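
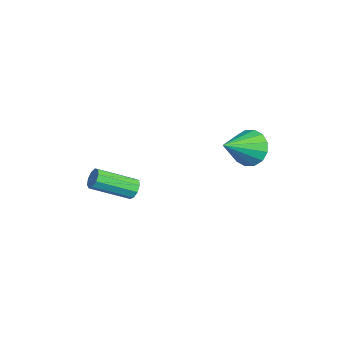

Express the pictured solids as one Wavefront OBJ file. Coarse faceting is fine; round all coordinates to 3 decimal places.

v 0.201 -1.851 -4.252
v 0.473 -1.692 -3.838
v 0.07 -3.349 -2.934
v -0.201 -3.509 -3.348
v 0.133 -1.592 -3.807
v -0.27 -3.249 -2.903
v -0.175 -1.614 -3.983
v -0.577 -3.271 -3.079
v -0.307 -1.747 -4.286
v -0.709 -3.404 -3.382
v -0.201 -1.929 -4.572
v -0.603 -3.586 -3.668
v 0.093 -2.075 -4.709
v -0.309 -3.732 -3.805
v 0.438 -2.116 -4.632
v 0.036 -3.773 -3.728
v 0.672 -2.034 -4.377
v 0.27 -3.691 -3.473
v 0.686 -1.866 -4.064
v 0.283 -3.523 -3.16
v 2.05 2.563 -1.425
v 2.822 3.021 -1.224
v 2.63 1.117 -0.355
v 2.512 3.148 -0.885
v 2.078 3.117 -0.691
v 1.637 2.938 -0.694
v 1.306 2.659 -0.892
v 1.175 2.353 -1.233
v 1.278 2.104 -1.626
v 1.588 1.978 -1.964
v 2.022 2.009 -2.159
v 2.463 2.188 -2.156
v 2.793 2.467 -1.958
v 2.925 2.772 -1.617
f 2 1 5
f 2 5 3
f 3 5 6
f 3 6 4
f 5 1 7
f 5 7 6
f 6 7 8
f 6 8 4
f 7 1 9
f 7 9 8
f 8 9 10
f 8 10 4
f 9 1 11
f 9 11 10
f 10 11 12
f 10 12 4
f 11 1 13
f 11 13 12
f 12 13 14
f 12 14 4
f 13 1 15
f 13 15 14
f 14 15 16
f 14 16 4
f 15 1 17
f 15 17 16
f 16 17 18
f 16 18 4
f 17 1 19
f 17 19 18
f 18 19 20
f 18 20 4
f 19 1 2
f 19 2 20
f 20 2 3
f 20 3 4
f 22 21 24
f 22 24 23
f 24 21 25
f 24 25 23
f 25 21 26
f 25 26 23
f 26 21 27
f 26 27 23
f 27 21 28
f 27 28 23
f 28 21 29
f 28 29 23
f 29 21 30
f 29 30 23
f 30 21 31
f 30 31 23
f 31 21 32
f 31 32 23
f 32 21 33
f 32 33 23
f 33 21 34
f 33 34 23
f 34 21 22
f 34 22 23



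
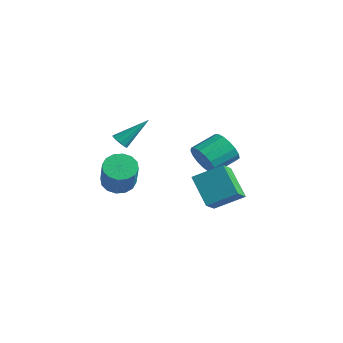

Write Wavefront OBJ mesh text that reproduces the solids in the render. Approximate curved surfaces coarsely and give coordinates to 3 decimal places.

v -0.92 -3.556 -0.716
v -0.189 -3.715 -1.234
v 0.831 -4.403 0.419
v 0.1 -4.244 0.936
v -0.136 -3.272 -1.082
v 0.883 -3.96 0.571
v -0.294 -2.906 -0.832
v 0.726 -3.593 0.821
v -0.62 -2.713 -0.551
v 0.4 -3.401 1.102
v -1.026 -2.747 -0.314
v -0.006 -3.434 1.338
v -1.403 -2.997 -0.185
v -0.383 -3.685 1.467
v -1.651 -3.397 -0.199
v -0.631 -4.085 1.454
v -1.703 -3.84 -0.351
v -0.684 -4.528 1.302
v -1.546 -4.207 -0.601
v -0.526 -4.894 1.052
v -1.22 -4.399 -0.882
v -0.2 -5.087 0.771
v -0.814 -4.366 -1.118
v 0.206 -5.053 0.534
v -0.437 -4.115 -1.247
v 0.583 -4.803 0.405
v 3.216 -1.349 -1.592
v 1.733 -1.003 -0.295
v 2.771 -0.406 -2.352
v 1.288 -0.06 -1.056
v 4.252 -0.16 -0.724
v 2.769 0.186 0.572
v 3.807 0.783 -1.485
v 2.324 1.129 -0.188
v -2.978 -1.771 0.655
v -2.453 -1.901 0.554
v -2.362 -0.329 2.005
v -2.545 -1.658 0.335
v -2.802 -1.457 0.239
v -3.126 -1.377 0.301
v -3.394 -1.447 0.498
v -3.503 -1.641 0.755
v -3.412 -1.885 0.974
v -3.155 -2.085 1.07
v -2.83 -2.166 1.008
v -2.562 -2.095 0.811
v -0.217 1.511 -0.771
v 0.322 1.773 -1.608
v 0.537 3.251 -1.007
v -0.003 2.989 -0.169
v -0.142 1.889 -1.726
v 0.073 3.367 -1.125
v -0.624 1.918 -1.625
v -0.409 3.396 -1.024
v -1.012 1.854 -1.329
v -0.798 3.332 -0.727
v -1.219 1.711 -0.904
v -1.004 3.189 -0.303
v -1.196 1.523 -0.449
v -0.981 3.001 0.152
v -0.949 1.332 -0.068
v -0.734 2.81 0.533
v -0.534 1.182 0.153
v -0.319 2.66 0.754
v -0.047 1.107 0.161
v 0.168 2.585 0.763
v 0.401 1.125 -0.043
v 0.616 2.603 0.558
v 0.708 1.232 -0.414
v 0.923 2.71 0.187
v 0.802 1.402 -0.867
v 1.017 2.88 -0.266
v 0.663 1.597 -1.298
v 0.878 3.075 -0.697
f 2 1 5
f 2 5 3
f 3 5 6
f 3 6 4
f 5 1 7
f 5 7 6
f 6 7 8
f 6 8 4
f 7 1 9
f 7 9 8
f 8 9 10
f 8 10 4
f 9 1 11
f 9 11 10
f 10 11 12
f 10 12 4
f 11 1 13
f 11 13 12
f 12 13 14
f 12 14 4
f 13 1 15
f 13 15 14
f 14 15 16
f 14 16 4
f 15 1 17
f 15 17 16
f 16 17 18
f 16 18 4
f 17 1 19
f 17 19 18
f 18 19 20
f 18 20 4
f 19 1 21
f 19 21 20
f 20 21 22
f 20 22 4
f 21 1 23
f 21 23 22
f 22 23 24
f 22 24 4
f 23 1 25
f 23 25 24
f 24 25 26
f 24 26 4
f 25 1 2
f 25 2 26
f 26 2 3
f 26 3 4
f 28 30 27
f 31 28 27
f 27 30 29
f 29 31 27
f 28 34 30
f 32 28 31
f 32 34 28
f 30 34 29
f 33 31 29
f 29 34 33
f 33 32 31
f 34 32 33
f 36 35 38
f 36 38 37
f 38 35 39
f 38 39 37
f 39 35 40
f 39 40 37
f 40 35 41
f 40 41 37
f 41 35 42
f 41 42 37
f 42 35 43
f 42 43 37
f 43 35 44
f 43 44 37
f 44 35 45
f 44 45 37
f 45 35 46
f 45 46 37
f 46 35 36
f 46 36 37
f 48 47 51
f 48 51 49
f 49 51 52
f 49 52 50
f 51 47 53
f 51 53 52
f 52 53 54
f 52 54 50
f 53 47 55
f 53 55 54
f 54 55 56
f 54 56 50
f 55 47 57
f 55 57 56
f 56 57 58
f 56 58 50
f 57 47 59
f 57 59 58
f 58 59 60
f 58 60 50
f 59 47 61
f 59 61 60
f 60 61 62
f 60 62 50
f 61 47 63
f 61 63 62
f 62 63 64
f 62 64 50
f 63 47 65
f 63 65 64
f 64 65 66
f 64 66 50
f 65 47 67
f 65 67 66
f 66 67 68
f 66 68 50
f 67 47 69
f 67 69 68
f 68 69 70
f 68 70 50
f 69 47 71
f 69 71 70
f 70 71 72
f 70 72 50
f 71 47 73
f 71 73 72
f 72 73 74
f 72 74 50
f 73 47 48
f 73 48 74
f 74 48 49
f 74 49 50



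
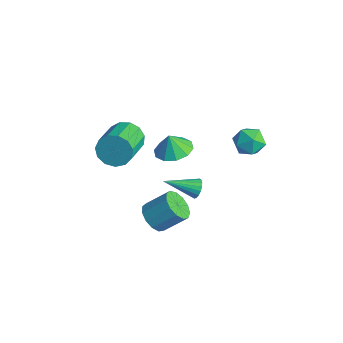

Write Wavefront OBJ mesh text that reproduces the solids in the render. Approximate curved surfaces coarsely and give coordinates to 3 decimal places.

v 0.3 1.305 -2.914
v 0.624 1.341 -2.497
v -0.44 -0.025 -2.226
v 0.441 1.475 -2.433
v 0.23 1.576 -2.465
v 0.033 1.623 -2.586
v -0.111 1.607 -2.772
v -0.174 1.531 -2.986
v -0.143 1.41 -3.186
v -0.024 1.268 -3.332
v 0.159 1.134 -3.396
v 0.369 1.033 -3.364
v 0.567 0.986 -3.243
v 0.711 1.002 -3.057
v 0.774 1.078 -2.843
v 0.743 1.199 -2.643
v -2.427 -0.696 -0.286
v -1.818 -0.497 -0.874
v -0.683 -1.805 -0.142
v -1.293 -2.004 0.446
v -1.735 -0.208 -0.486
v -0.601 -1.516 0.246
v -1.872 -0.074 -0.035
v -0.738 -1.383 0.697
v -2.186 -0.138 0.336
v -1.052 -1.446 1.069
v -2.576 -0.379 0.51
v -1.442 -1.687 1.243
v -2.919 -0.72 0.431
v -1.784 -2.029 1.164
v -3.105 -1.054 0.125
v -1.971 -2.362 0.857
v -3.077 -1.274 -0.313
v -1.943 -2.582 0.42
v -2.842 -1.31 -0.741
v -1.708 -2.619 -0.009
v -2.475 -1.152 -1.026
v -1.341 -2.46 -0.293
v -2.094 -0.848 -1.075
v -0.959 -2.157 -0.343
v 2.431 2.985 0.736
v 2.781 2.458 1.24
v 1.419 3.102 1.56
v 1.769 2.575 2.064
v 2.092 3.31 1.959
v 2.717 3.238 1.449
v 1.483 2.322 1.351
v 2.108 2.25 0.841
v 2.195 2.048 1.62
v 2.572 2.659 1.996
v 1.628 2.901 0.804
v 2.005 3.512 1.18
v -2.536 1.891 -2.776
v -1.925 2.572 -2.558
v -2.724 1.749 -1.804
v -2.449 2.815 -2.623
v -3.006 2.705 -2.747
v -3.383 2.285 -2.882
v -3.437 1.714 -2.976
v -3.147 1.211 -2.994
v -2.624 0.968 -2.929
v -2.067 1.078 -2.805
v -1.689 1.498 -2.67
v -1.635 2.069 -2.576
v 2.686 -2.485 -0.523
v 2.979 -2.072 -1.103
v 3.506 -1.201 -0.217
v 3.214 -1.615 0.363
v 2.583 -1.911 -1.026
v 3.111 -1.04 -0.139
v 2.221 -1.933 -0.789
v 2.748 -1.062 0.098
v 2.006 -2.13 -0.468
v 2.533 -1.259 0.419
v 2.007 -2.44 -0.164
v 2.534 -1.569 0.722
v 2.224 -2.764 0.025
v 2.751 -1.893 0.912
v 2.588 -3 0.041
v 3.115 -2.129 0.928
v 2.983 -3.073 -0.123
v 3.51 -2.202 0.764
v 3.284 -2.959 -0.414
v 3.811 -2.088 0.473
v 3.395 -2.694 -0.739
v 3.922 -1.823 0.147
v 3.282 -2.364 -0.996
v 3.809 -1.493 -0.11
f 2 1 4
f 2 4 3
f 4 1 5
f 4 5 3
f 5 1 6
f 5 6 3
f 6 1 7
f 6 7 3
f 7 1 8
f 7 8 3
f 8 1 9
f 8 9 3
f 9 1 10
f 9 10 3
f 10 1 11
f 10 11 3
f 11 1 12
f 11 12 3
f 12 1 13
f 12 13 3
f 13 1 14
f 13 14 3
f 14 1 15
f 14 15 3
f 15 1 16
f 15 16 3
f 16 1 2
f 16 2 3
f 18 17 21
f 18 21 19
f 19 21 22
f 19 22 20
f 21 17 23
f 21 23 22
f 22 23 24
f 22 24 20
f 23 17 25
f 23 25 24
f 24 25 26
f 24 26 20
f 25 17 27
f 25 27 26
f 26 27 28
f 26 28 20
f 27 17 29
f 27 29 28
f 28 29 30
f 28 30 20
f 29 17 31
f 29 31 30
f 30 31 32
f 30 32 20
f 31 17 33
f 31 33 32
f 32 33 34
f 32 34 20
f 33 17 35
f 33 35 34
f 34 35 36
f 34 36 20
f 35 17 37
f 35 37 36
f 36 37 38
f 36 38 20
f 37 17 39
f 37 39 38
f 38 39 40
f 38 40 20
f 39 17 18
f 39 18 40
f 40 18 19
f 40 19 20
f 41 52 46
f 41 46 42
f 41 42 48
f 41 48 51
f 41 51 52
f 42 46 50
f 46 52 45
f 52 51 43
f 51 48 47
f 48 42 49
f 44 50 45
f 44 45 43
f 44 43 47
f 44 47 49
f 44 49 50
f 45 50 46
f 43 45 52
f 47 43 51
f 49 47 48
f 50 49 42
f 54 53 56
f 54 56 55
f 56 53 57
f 56 57 55
f 57 53 58
f 57 58 55
f 58 53 59
f 58 59 55
f 59 53 60
f 59 60 55
f 60 53 61
f 60 61 55
f 61 53 62
f 61 62 55
f 62 53 63
f 62 63 55
f 63 53 64
f 63 64 55
f 64 53 54
f 64 54 55
f 66 65 69
f 66 69 67
f 67 69 70
f 67 70 68
f 69 65 71
f 69 71 70
f 70 71 72
f 70 72 68
f 71 65 73
f 71 73 72
f 72 73 74
f 72 74 68
f 73 65 75
f 73 75 74
f 74 75 76
f 74 76 68
f 75 65 77
f 75 77 76
f 76 77 78
f 76 78 68
f 77 65 79
f 77 79 78
f 78 79 80
f 78 80 68
f 79 65 81
f 79 81 80
f 80 81 82
f 80 82 68
f 81 65 83
f 81 83 82
f 82 83 84
f 82 84 68
f 83 65 85
f 83 85 84
f 84 85 86
f 84 86 68
f 85 65 87
f 85 87 86
f 86 87 88
f 86 88 68
f 87 65 66
f 87 66 88
f 88 66 67
f 88 67 68



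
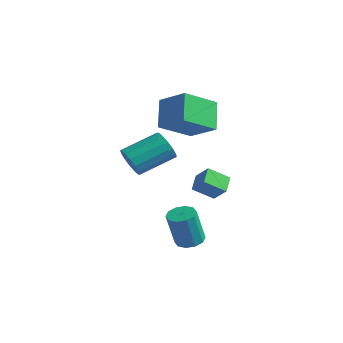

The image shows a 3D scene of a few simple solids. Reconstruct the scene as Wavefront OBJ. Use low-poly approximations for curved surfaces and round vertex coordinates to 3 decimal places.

v 0.213 -1.805 0.514
v 0.697 -2.261 1.06
v 1.432 -0.53 1.851
v 0.947 -0.075 1.306
v 0.952 -2.204 0.699
v 1.687 -0.473 1.491
v 1.009 -2.04 0.289
v 1.743 -0.309 1.08
v 0.852 -1.814 -0.061
v 1.587 -0.083 0.731
v 0.524 -1.585 -0.257
v 1.259 0.146 0.535
v 0.113 -1.415 -0.246
v 0.847 0.315 0.546
v -0.272 -1.35 -0.031
v 0.463 0.381 0.76
v -0.527 -1.407 0.329
v 0.208 0.324 1.121
v -0.583 -1.571 0.74
v 0.151 0.16 1.531
v -0.427 -1.797 1.089
v 0.308 -0.066 1.881
v -0.099 -2.026 1.285
v 0.636 -0.295 2.077
v 0.313 -2.195 1.274
v 1.047 -0.465 2.066
v -1.111 3.834 -0.288
v -1.613 2.019 0.83
v -1.958 4.83 0.949
v -2.46 3.015 2.067
v 0.44 3.985 0.653
v -0.062 2.17 1.771
v -0.407 4.981 1.89
v -0.909 3.166 3.008
v 2.122 0.275 -4.891
v 2.862 0.369 -4.805
v 2.697 -0.082 -2.884
v 1.958 -0.175 -2.969
v 2.656 0.777 -4.727
v 2.491 0.326 -2.806
v 2.246 0.993 -4.712
v 2.081 0.543 -2.791
v 1.789 0.935 -4.764
v 1.624 0.485 -2.843
v 1.459 0.625 -4.865
v 1.295 0.175 -2.944
v 1.383 0.182 -4.976
v 1.218 -0.269 -3.055
v 1.589 -0.226 -5.054
v 1.424 -0.677 -3.133
v 1.999 -0.443 -5.069
v 1.834 -0.893 -3.148
v 2.456 -0.385 -5.017
v 2.291 -0.835 -3.096
v 2.785 -0.075 -4.916
v 2.621 -0.525 -2.995
v -0.805 3.89 -3.034
v -0.004 3.9 -2.21
v -0.073 4.718 -3.756
v 0.729 4.728 -2.932
v -0.329 3.072 -3.488
v 0.473 3.082 -2.664
v 0.404 3.9 -4.21
v 1.205 3.91 -3.386
f 2 1 5
f 2 5 3
f 3 5 6
f 3 6 4
f 5 1 7
f 5 7 6
f 6 7 8
f 6 8 4
f 7 1 9
f 7 9 8
f 8 9 10
f 8 10 4
f 9 1 11
f 9 11 10
f 10 11 12
f 10 12 4
f 11 1 13
f 11 13 12
f 12 13 14
f 12 14 4
f 13 1 15
f 13 15 14
f 14 15 16
f 14 16 4
f 15 1 17
f 15 17 16
f 16 17 18
f 16 18 4
f 17 1 19
f 17 19 18
f 18 19 20
f 18 20 4
f 19 1 21
f 19 21 20
f 20 21 22
f 20 22 4
f 21 1 23
f 21 23 22
f 22 23 24
f 22 24 4
f 23 1 25
f 23 25 24
f 24 25 26
f 24 26 4
f 25 1 2
f 25 2 26
f 26 2 3
f 26 3 4
f 28 30 27
f 31 28 27
f 27 30 29
f 29 31 27
f 28 34 30
f 32 28 31
f 32 34 28
f 30 34 29
f 33 31 29
f 29 34 33
f 33 32 31
f 34 32 33
f 36 35 39
f 36 39 37
f 37 39 40
f 37 40 38
f 39 35 41
f 39 41 40
f 40 41 42
f 40 42 38
f 41 35 43
f 41 43 42
f 42 43 44
f 42 44 38
f 43 35 45
f 43 45 44
f 44 45 46
f 44 46 38
f 45 35 47
f 45 47 46
f 46 47 48
f 46 48 38
f 47 35 49
f 47 49 48
f 48 49 50
f 48 50 38
f 49 35 51
f 49 51 50
f 50 51 52
f 50 52 38
f 51 35 53
f 51 53 52
f 52 53 54
f 52 54 38
f 53 35 55
f 53 55 54
f 54 55 56
f 54 56 38
f 55 35 36
f 55 36 56
f 56 36 37
f 56 37 38
f 58 60 57
f 61 58 57
f 57 60 59
f 59 61 57
f 58 64 60
f 62 58 61
f 62 64 58
f 60 64 59
f 63 61 59
f 59 64 63
f 63 62 61
f 64 62 63



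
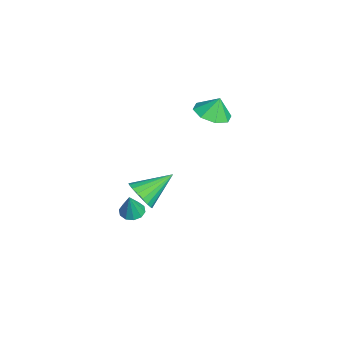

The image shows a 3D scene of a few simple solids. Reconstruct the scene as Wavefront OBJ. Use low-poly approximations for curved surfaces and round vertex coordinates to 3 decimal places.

v 3.513 -2.082 -1.037
v 3.809 -2.51 -0.183
v 2.847 -0.318 0.077
v 4.173 -2.289 -0.314
v 4.406 -2.028 -0.589
v 4.462 -1.777 -0.952
v 4.33 -1.587 -1.332
v 4.037 -1.494 -1.654
v 3.64 -1.518 -1.853
v 3.218 -1.654 -1.891
v 2.854 -1.875 -1.76
v 2.621 -2.136 -1.485
v 2.565 -2.387 -1.122
v 2.696 -2.577 -0.742
v 2.99 -2.669 -0.42
v 3.387 -2.645 -0.221
v 1.235 -2.428 -4.186
v 1.933 -2.371 -4.391
v 1.705 -2.592 -2.634
v 1.78 -1.956 -4.301
v 1.419 -1.722 -4.167
v 0.987 -1.757 -4.04
v 0.65 -2.049 -3.969
v 0.537 -2.486 -3.981
v 0.69 -2.9 -4.071
v 1.052 -3.134 -4.205
v 1.483 -3.099 -4.332
v 1.82 -2.807 -4.403
v 0.755 1.904 3.356
v 1.853 1.971 3.342
v 0.745 2.316 4.484
v 1.484 2.681 3.08
v 0.687 2.935 2.979
v -0.069 2.586 3.1
v -0.343 1.837 3.371
v 0.027 1.128 3.633
v 0.823 0.873 3.734
v 1.58 1.223 3.613
f 2 1 4
f 2 4 3
f 4 1 5
f 4 5 3
f 5 1 6
f 5 6 3
f 6 1 7
f 6 7 3
f 7 1 8
f 7 8 3
f 8 1 9
f 8 9 3
f 9 1 10
f 9 10 3
f 10 1 11
f 10 11 3
f 11 1 12
f 11 12 3
f 12 1 13
f 12 13 3
f 13 1 14
f 13 14 3
f 14 1 15
f 14 15 3
f 15 1 16
f 15 16 3
f 16 1 2
f 16 2 3
f 18 17 20
f 18 20 19
f 20 17 21
f 20 21 19
f 21 17 22
f 21 22 19
f 22 17 23
f 22 23 19
f 23 17 24
f 23 24 19
f 24 17 25
f 24 25 19
f 25 17 26
f 25 26 19
f 26 17 27
f 26 27 19
f 27 17 28
f 27 28 19
f 28 17 18
f 28 18 19
f 30 29 32
f 30 32 31
f 32 29 33
f 32 33 31
f 33 29 34
f 33 34 31
f 34 29 35
f 34 35 31
f 35 29 36
f 35 36 31
f 36 29 37
f 36 37 31
f 37 29 38
f 37 38 31
f 38 29 30
f 38 30 31



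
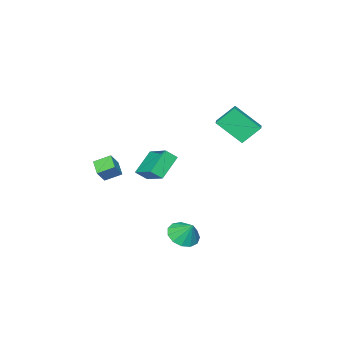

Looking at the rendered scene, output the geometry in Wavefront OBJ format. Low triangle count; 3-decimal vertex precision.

v 1.434 2.881 -4.061
v 2.207 3.402 -4.521
v 1.526 3.699 -2.979
v 1.711 3.669 -4.681
v 1.126 3.686 -4.643
v 0.639 3.447 -4.421
v 0.405 3.029 -4.085
v 0.497 2.563 -3.741
v 0.886 2.199 -3.499
v 1.45 2.051 -3.435
v 2.008 2.166 -3.57
v 2.384 2.509 -3.861
v 2.459 2.97 -4.216
v 1.242 -2.504 0.063
v 1.928 -2.441 0.92
v 1.798 -1.648 -0.445
v 2.484 -1.586 0.413
v 1.956 -3.274 -0.453
v 2.642 -3.212 0.405
v 2.512 -2.419 -0.96
v 3.198 -2.356 -0.103
v -3.761 4.343 3.522
v -3.069 2.896 4.954
v -2.999 4.944 3.761
v -2.307 3.498 5.194
v -2.873 3.662 2.406
v -2.181 2.216 3.839
v -2.111 4.264 2.646
v -1.419 2.817 4.078
v 1.429 0.253 1.913
v 1.985 1.986 2.741
v 0.901 0.704 1.324
v 1.457 2.437 2.153
v 2.823 0.363 0.747
v 3.379 2.096 1.576
v 2.295 0.814 0.159
v 2.851 2.547 0.987
f 2 1 4
f 2 4 3
f 4 1 5
f 4 5 3
f 5 1 6
f 5 6 3
f 6 1 7
f 6 7 3
f 7 1 8
f 7 8 3
f 8 1 9
f 8 9 3
f 9 1 10
f 9 10 3
f 10 1 11
f 10 11 3
f 11 1 12
f 11 12 3
f 12 1 13
f 12 13 3
f 13 1 2
f 13 2 3
f 15 17 14
f 18 15 14
f 14 17 16
f 16 18 14
f 15 21 17
f 19 15 18
f 19 21 15
f 17 21 16
f 20 18 16
f 16 21 20
f 20 19 18
f 21 19 20
f 23 25 22
f 26 23 22
f 22 25 24
f 24 26 22
f 23 29 25
f 27 23 26
f 27 29 23
f 25 29 24
f 28 26 24
f 24 29 28
f 28 27 26
f 29 27 28
f 31 33 30
f 34 31 30
f 30 33 32
f 32 34 30
f 31 37 33
f 35 31 34
f 35 37 31
f 33 37 32
f 36 34 32
f 32 37 36
f 36 35 34
f 37 35 36



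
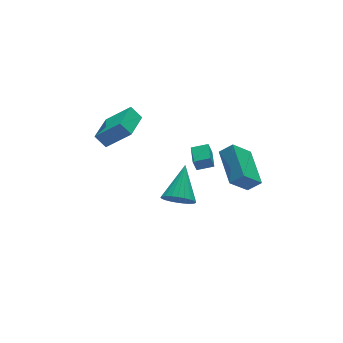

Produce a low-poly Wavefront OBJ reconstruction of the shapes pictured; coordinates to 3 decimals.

v 0.226 -4.242 -0.52
v 0.843 -4.556 0.07
v 0.757 -2.196 0.012
v 1.374 -2.51 0.603
v 1.286 -4.23 -1.623
v 1.903 -4.544 -1.032
v 1.817 -2.184 -1.09
v 2.434 -2.498 -0.5
v -3.406 2.216 -1.499
v -3.791 2.715 -0.857
v -2.127 3.529 -1.753
v -2.512 4.028 -1.111
v -2.328 1.412 -0.229
v -2.713 1.911 0.413
v -1.049 2.725 -0.483
v -1.434 3.224 0.159
v 1.194 0.887 -4.46
v 0.974 0.922 -3.681
v 1.666 1.966 -4.374
v 1.445 2 -3.596
v 2.035 0.5 -4.204
v 1.814 0.534 -3.426
v 2.506 1.578 -4.119
v 2.286 1.613 -3.34
v -0.875 -0.94 -4.433
v -0.164 -1.031 -5.026
v 0.295 0.48 -3.247
v -0.347 -0.755 -5.176
v -0.61 -0.508 -5.213
v -0.913 -0.326 -5.131
v -1.211 -0.238 -4.943
v -1.457 -0.257 -4.677
v -1.615 -0.38 -4.375
v -1.66 -0.588 -4.081
v -1.586 -0.849 -3.841
v -1.404 -1.125 -3.691
v -1.141 -1.372 -3.654
v -0.838 -1.554 -3.736
v -0.54 -1.642 -3.924
v -0.294 -1.624 -4.189
v -0.136 -1.501 -4.492
v -0.09 -1.293 -4.786
f 2 4 1
f 5 2 1
f 1 4 3
f 3 5 1
f 2 8 4
f 6 2 5
f 6 8 2
f 4 8 3
f 7 5 3
f 3 8 7
f 7 6 5
f 8 6 7
f 10 12 9
f 13 10 9
f 9 12 11
f 11 13 9
f 10 16 12
f 14 10 13
f 14 16 10
f 12 16 11
f 15 13 11
f 11 16 15
f 15 14 13
f 16 14 15
f 18 20 17
f 21 18 17
f 17 20 19
f 19 21 17
f 18 24 20
f 22 18 21
f 22 24 18
f 20 24 19
f 23 21 19
f 19 24 23
f 23 22 21
f 24 22 23
f 26 25 28
f 26 28 27
f 28 25 29
f 28 29 27
f 29 25 30
f 29 30 27
f 30 25 31
f 30 31 27
f 31 25 32
f 31 32 27
f 32 25 33
f 32 33 27
f 33 25 34
f 33 34 27
f 34 25 35
f 34 35 27
f 35 25 36
f 35 36 27
f 36 25 37
f 36 37 27
f 37 25 38
f 37 38 27
f 38 25 39
f 38 39 27
f 39 25 40
f 39 40 27
f 40 25 41
f 40 41 27
f 41 25 42
f 41 42 27
f 42 25 26
f 42 26 27



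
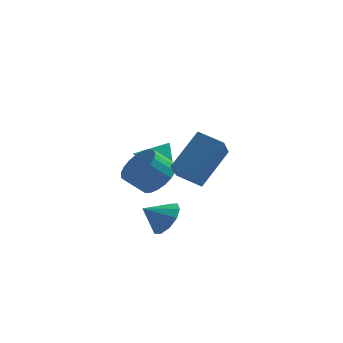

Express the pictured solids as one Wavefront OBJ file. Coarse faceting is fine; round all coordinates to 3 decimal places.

v -0.346 2.74 0.454
v 0.317 3.282 -0.136
v 0.266 3.2 1.566
v -0.03 3.581 -0.069
v -0.439 3.714 0.102
v -0.83 3.653 0.342
v -1.125 3.412 0.605
v -1.266 3.037 0.837
v -1.224 2.604 0.994
v -1.009 2.197 1.044
v -0.662 1.898 0.977
v -0.253 1.766 0.807
v 0.138 1.826 0.566
v 0.433 2.068 0.304
v 0.574 2.442 0.071
v 0.532 2.876 -0.086
v 2.727 -1.55 0.988
v 2.883 -3.284 2.126
v 1.614 -1.35 1.444
v 1.769 -3.084 2.583
v 3.591 -0.416 2.597
v 3.746 -2.15 3.736
v 2.477 -0.216 3.054
v 2.633 -1.95 4.192
v 1.304 -1.887 -0.832
v 1.898 -2.506 -0.499
v 0.436 -2.353 -0.148
v 1.916 -2.047 -0.164
v 1.701 -1.527 -0.084
v 1.334 -1.145 -0.289
v 0.955 -1.046 -0.702
v 0.711 -1.268 -1.165
v 0.693 -1.727 -1.5
v 0.908 -2.247 -1.58
v 1.275 -2.629 -1.375
v 1.653 -2.728 -0.962
v 0.545 0.047 0.695
v 1.116 0.456 1.434
v 0.326 0.022 2.285
v -0.245 -0.387 1.545
v 0.847 0.772 1.345
v 0.057 0.338 2.196
v 0.526 0.963 1.144
v -0.264 0.528 1.995
v 0.208 0.995 0.865
v -0.582 0.56 1.716
v -0.051 0.863 0.557
v -0.842 0.429 1.407
v -0.208 0.59 0.272
v -0.998 0.156 1.123
v -0.234 0.223 0.06
v -1.025 -0.211 0.911
v -0.125 -0.174 -0.041
v -0.916 -0.608 0.809
v 0.099 -0.533 -0.016
v -0.692 -0.967 0.835
v 0.401 -0.791 0.132
v -0.39 -1.226 0.983
v 0.727 -0.905 0.378
v -0.063 -1.339 1.229
v 1.023 -0.854 0.678
v 0.232 -1.288 1.529
v 1.235 -0.647 0.981
v 0.445 -1.082 1.832
v 1.329 -0.321 1.235
v 0.538 -0.755 2.086
v 1.286 0.07 1.395
v 0.496 -0.364 2.246
f 2 1 4
f 2 4 3
f 4 1 5
f 4 5 3
f 5 1 6
f 5 6 3
f 6 1 7
f 6 7 3
f 7 1 8
f 7 8 3
f 8 1 9
f 8 9 3
f 9 1 10
f 9 10 3
f 10 1 11
f 10 11 3
f 11 1 12
f 11 12 3
f 12 1 13
f 12 13 3
f 13 1 14
f 13 14 3
f 14 1 15
f 14 15 3
f 15 1 16
f 15 16 3
f 16 1 2
f 16 2 3
f 18 20 17
f 21 18 17
f 17 20 19
f 19 21 17
f 18 24 20
f 22 18 21
f 22 24 18
f 20 24 19
f 23 21 19
f 19 24 23
f 23 22 21
f 24 22 23
f 26 25 28
f 26 28 27
f 28 25 29
f 28 29 27
f 29 25 30
f 29 30 27
f 30 25 31
f 30 31 27
f 31 25 32
f 31 32 27
f 32 25 33
f 32 33 27
f 33 25 34
f 33 34 27
f 34 25 35
f 34 35 27
f 35 25 36
f 35 36 27
f 36 25 26
f 36 26 27
f 38 37 41
f 38 41 39
f 39 41 42
f 39 42 40
f 41 37 43
f 41 43 42
f 42 43 44
f 42 44 40
f 43 37 45
f 43 45 44
f 44 45 46
f 44 46 40
f 45 37 47
f 45 47 46
f 46 47 48
f 46 48 40
f 47 37 49
f 47 49 48
f 48 49 50
f 48 50 40
f 49 37 51
f 49 51 50
f 50 51 52
f 50 52 40
f 51 37 53
f 51 53 52
f 52 53 54
f 52 54 40
f 53 37 55
f 53 55 54
f 54 55 56
f 54 56 40
f 55 37 57
f 55 57 56
f 56 57 58
f 56 58 40
f 57 37 59
f 57 59 58
f 58 59 60
f 58 60 40
f 59 37 61
f 59 61 60
f 60 61 62
f 60 62 40
f 61 37 63
f 61 63 62
f 62 63 64
f 62 64 40
f 63 37 65
f 63 65 64
f 64 65 66
f 64 66 40
f 65 37 67
f 65 67 66
f 66 67 68
f 66 68 40
f 67 37 38
f 67 38 68
f 68 38 39
f 68 39 40



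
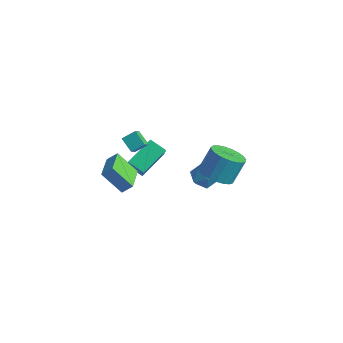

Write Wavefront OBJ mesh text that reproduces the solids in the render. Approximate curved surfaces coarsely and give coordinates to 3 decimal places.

v -4.158 0.668 -1.599
v -3.745 1.118 -1.067
v -3.105 1.222 -2.882
v -2.693 1.672 -2.35
v -2.987 -0.792 -1.27
v -2.575 -0.342 -0.738
v -1.935 -0.238 -2.553
v -1.522 0.212 -2.021
v -2.484 0.323 1.527
v -2.108 0.981 1.993
v -2.836 0.958 0.914
v -2.46 1.616 1.381
v -1.64 0.244 0.959
v -1.264 0.902 1.426
v -1.992 0.879 0.347
v -1.616 1.537 0.813
v -3.281 1.495 -1.769
v -3.284 3.224 -0.826
v -4.255 2.274 -3.202
v -4.258 4.004 -2.259
v -2.302 1.776 -2.281
v -2.305 3.506 -1.338
v -3.276 2.556 -3.714
v -3.279 4.285 -2.771
v 3.78 1.355 1.717
v 4.717 0.956 1.869
v 4.837 1.765 3.255
v 3.9 2.165 3.103
v 4.807 1.314 1.652
v 4.927 2.123 3.038
v 4.719 1.679 1.446
v 4.84 2.489 2.833
v 4.469 1.989 1.287
v 4.59 2.798 2.674
v 4.1 2.189 1.203
v 4.22 2.998 2.589
v 3.675 2.244 1.207
v 3.796 3.054 2.594
v 3.269 2.146 1.299
v 3.389 2.956 2.686
v 2.951 1.912 1.464
v 3.071 2.721 2.851
v 2.776 1.581 1.672
v 2.896 2.39 3.059
v 2.775 1.211 1.888
v 2.895 2.02 3.275
v 2.947 0.866 2.075
v 3.067 1.675 3.461
v 3.264 0.606 2.199
v 3.384 1.415 3.586
v 3.67 0.475 2.24
v 3.79 1.284 3.627
v 4.094 0.497 2.191
v 4.215 1.306 3.577
v 4.465 0.667 2.059
v 4.585 1.476 3.446
v 1.626 2.497 0.665
v 2.495 2.491 0.825
v 1.845 1.769 -0.545
v 2.714 1.763 -0.385
v 2.167 1.29 0.124
v 2.032 1.741 0.871
v 2.308 2.519 -0.591
v 2.173 2.97 0.156
v 2.916 2.505 0.049
v 2.829 1.745 0.491
v 1.511 2.515 -0.211
v 1.424 1.755 0.231
f 2 4 1
f 5 2 1
f 1 4 3
f 3 5 1
f 2 8 4
f 6 2 5
f 6 8 2
f 4 8 3
f 7 5 3
f 3 8 7
f 7 6 5
f 8 6 7
f 10 12 9
f 13 10 9
f 9 12 11
f 11 13 9
f 10 16 12
f 14 10 13
f 14 16 10
f 12 16 11
f 15 13 11
f 11 16 15
f 15 14 13
f 16 14 15
f 18 20 17
f 21 18 17
f 17 20 19
f 19 21 17
f 18 24 20
f 22 18 21
f 22 24 18
f 20 24 19
f 23 21 19
f 19 24 23
f 23 22 21
f 24 22 23
f 26 25 29
f 26 29 27
f 27 29 30
f 27 30 28
f 29 25 31
f 29 31 30
f 30 31 32
f 30 32 28
f 31 25 33
f 31 33 32
f 32 33 34
f 32 34 28
f 33 25 35
f 33 35 34
f 34 35 36
f 34 36 28
f 35 25 37
f 35 37 36
f 36 37 38
f 36 38 28
f 37 25 39
f 37 39 38
f 38 39 40
f 38 40 28
f 39 25 41
f 39 41 40
f 40 41 42
f 40 42 28
f 41 25 43
f 41 43 42
f 42 43 44
f 42 44 28
f 43 25 45
f 43 45 44
f 44 45 46
f 44 46 28
f 45 25 47
f 45 47 46
f 46 47 48
f 46 48 28
f 47 25 49
f 47 49 48
f 48 49 50
f 48 50 28
f 49 25 51
f 49 51 50
f 50 51 52
f 50 52 28
f 51 25 53
f 51 53 52
f 52 53 54
f 52 54 28
f 53 25 55
f 53 55 54
f 54 55 56
f 54 56 28
f 55 25 26
f 55 26 56
f 56 26 27
f 56 27 28
f 57 68 62
f 57 62 58
f 57 58 64
f 57 64 67
f 57 67 68
f 58 62 66
f 62 68 61
f 68 67 59
f 67 64 63
f 64 58 65
f 60 66 61
f 60 61 59
f 60 59 63
f 60 63 65
f 60 65 66
f 61 66 62
f 59 61 68
f 63 59 67
f 65 63 64
f 66 65 58



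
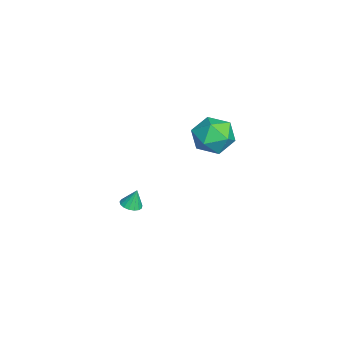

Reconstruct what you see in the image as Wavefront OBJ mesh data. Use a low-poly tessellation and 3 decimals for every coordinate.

v 0.15 1.501 3.181
v 1.172 2.079 2.892
v 1.188 -0.079 3.688
v 2.21 0.499 3.399
v 1.568 0.85 4.362
v 0.927 1.826 4.049
v 1.433 0.174 2.531
v 0.792 1.15 2.218
v 1.965 1.259 2.491
v 2.048 1.677 3.622
v 0.312 0.323 2.958
v 0.395 0.741 4.089
v -1.385 -3.07 -3.806
v -0.943 -2.664 -3.916
v -1.415 -2.75 -2.734
v -1.189 -2.516 -3.967
v -1.48 -2.494 -3.981
v -1.749 -2.604 -3.956
v -1.935 -2.821 -3.896
v -1.995 -3.096 -3.816
v -1.915 -3.364 -3.733
v -1.714 -3.565 -3.667
v -1.437 -3.653 -3.633
v -1.149 -3.607 -3.639
v -0.915 -3.439 -3.683
v -0.788 -3.186 -3.755
v -0.799 -2.906 -3.839
f 1 12 6
f 1 6 2
f 1 2 8
f 1 8 11
f 1 11 12
f 2 6 10
f 6 12 5
f 12 11 3
f 11 8 7
f 8 2 9
f 4 10 5
f 4 5 3
f 4 3 7
f 4 7 9
f 4 9 10
f 5 10 6
f 3 5 12
f 7 3 11
f 9 7 8
f 10 9 2
f 14 13 16
f 14 16 15
f 16 13 17
f 16 17 15
f 17 13 18
f 17 18 15
f 18 13 19
f 18 19 15
f 19 13 20
f 19 20 15
f 20 13 21
f 20 21 15
f 21 13 22
f 21 22 15
f 22 13 23
f 22 23 15
f 23 13 24
f 23 24 15
f 24 13 25
f 24 25 15
f 25 13 26
f 25 26 15
f 26 13 27
f 26 27 15
f 27 13 14
f 27 14 15



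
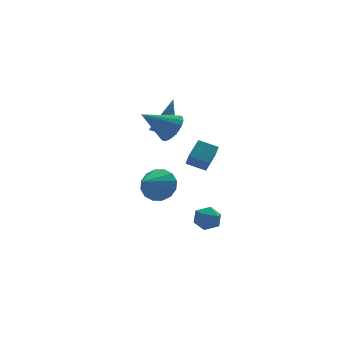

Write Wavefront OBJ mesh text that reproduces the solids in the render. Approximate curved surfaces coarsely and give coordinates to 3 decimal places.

v 2.503 2.908 -3.897
v 3.207 2.784 -3.114
v 1.297 1.712 -3.003
v 2.898 3.21 -2.961
v 2.483 3.556 -3.058
v 2.073 3.728 -3.381
v 1.779 3.68 -3.841
v 1.679 3.426 -4.317
v 1.8 3.033 -4.68
v 2.109 2.606 -4.833
v 2.524 2.26 -4.736
v 2.933 2.088 -4.414
v 3.227 2.136 -3.953
v 3.328 2.39 -3.477
v 3.08 -2.265 -4.141
v 3.644 -2.104 -3.631
v 3.276 -3.496 -3.969
v 3.84 -3.335 -3.459
v 3.099 -3.183 -3.28
v 2.977 -2.421 -3.386
v 3.943 -3.179 -4.214
v 3.821 -2.417 -4.32
v 4.177 -2.668 -3.675
v 3.656 -2.671 -3.098
v 3.264 -2.929 -4.502
v 2.743 -2.932 -3.925
v 3.089 -3.814 -0.093
v 3.042 -4.504 0.698
v 2.222 -3.343 0.268
v 2.176 -4.033 1.058
v 3.764 -3.087 0.582
v 3.718 -3.777 1.372
v 2.898 -2.616 0.942
v 2.851 -3.306 1.733
v 2.403 1.675 0.36
v 3.073 1.716 0.128
v 3.077 2.145 2.38
v 2.979 1.993 0.094
v 2.786 2.216 0.107
v 2.526 2.345 0.163
v 2.246 2.359 0.253
v 1.992 2.254 0.362
v 1.81 2.048 0.471
v 1.73 1.779 0.561
v 1.767 1.491 0.615
v 1.914 1.235 0.626
v 2.145 1.055 0.591
v 2.421 0.982 0.516
v 2.694 1.029 0.414
v 2.917 1.188 0.303
v 3.051 1.431 0.201
v 2.448 0.003 1.269
v 2.971 -0.042 2.012
v 0.912 0.037 2.351
v 2.936 0.357 1.95
v 2.805 0.685 1.753
v 2.603 0.879 1.46
v 2.37 0.899 1.129
v 2.153 0.741 0.826
v 1.994 0.437 0.61
v 1.925 0.047 0.525
v 1.96 -0.352 0.587
v 2.091 -0.68 0.784
v 2.293 -0.873 1.077
v 2.526 -0.893 1.408
v 2.743 -0.736 1.711
v 2.902 -0.432 1.927
f 2 1 4
f 2 4 3
f 4 1 5
f 4 5 3
f 5 1 6
f 5 6 3
f 6 1 7
f 6 7 3
f 7 1 8
f 7 8 3
f 8 1 9
f 8 9 3
f 9 1 10
f 9 10 3
f 10 1 11
f 10 11 3
f 11 1 12
f 11 12 3
f 12 1 13
f 12 13 3
f 13 1 14
f 13 14 3
f 14 1 2
f 14 2 3
f 15 26 20
f 15 20 16
f 15 16 22
f 15 22 25
f 15 25 26
f 16 20 24
f 20 26 19
f 26 25 17
f 25 22 21
f 22 16 23
f 18 24 19
f 18 19 17
f 18 17 21
f 18 21 23
f 18 23 24
f 19 24 20
f 17 19 26
f 21 17 25
f 23 21 22
f 24 23 16
f 28 30 27
f 31 28 27
f 27 30 29
f 29 31 27
f 28 34 30
f 32 28 31
f 32 34 28
f 30 34 29
f 33 31 29
f 29 34 33
f 33 32 31
f 34 32 33
f 36 35 38
f 36 38 37
f 38 35 39
f 38 39 37
f 39 35 40
f 39 40 37
f 40 35 41
f 40 41 37
f 41 35 42
f 41 42 37
f 42 35 43
f 42 43 37
f 43 35 44
f 43 44 37
f 44 35 45
f 44 45 37
f 45 35 46
f 45 46 37
f 46 35 47
f 46 47 37
f 47 35 48
f 47 48 37
f 48 35 49
f 48 49 37
f 49 35 50
f 49 50 37
f 50 35 51
f 50 51 37
f 51 35 36
f 51 36 37
f 53 52 55
f 53 55 54
f 55 52 56
f 55 56 54
f 56 52 57
f 56 57 54
f 57 52 58
f 57 58 54
f 58 52 59
f 58 59 54
f 59 52 60
f 59 60 54
f 60 52 61
f 60 61 54
f 61 52 62
f 61 62 54
f 62 52 63
f 62 63 54
f 63 52 64
f 63 64 54
f 64 52 65
f 64 65 54
f 65 52 66
f 65 66 54
f 66 52 67
f 66 67 54
f 67 52 53
f 67 53 54



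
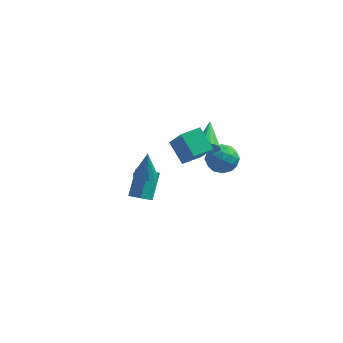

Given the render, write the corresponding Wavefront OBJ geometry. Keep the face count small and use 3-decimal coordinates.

v 1.132 1.667 2.596
v 1.744 2.005 2.188
v 0.788 3.513 3.604
v 1.435 2.07 1.962
v 1.057 2.043 1.883
v 0.696 1.93 1.966
v 0.434 1.757 2.194
v 0.332 1.564 2.514
v 0.414 1.394 2.853
v 0.66 1.287 3.133
v 1.013 1.267 3.29
v 1.394 1.339 3.288
v 1.715 1.486 3.128
v 1.902 1.675 2.846
v 1.913 1.862 2.506
v -2.502 0.815 -0.136
v -1.743 0.843 -0.173
v -2.418 1.065 1.756
v -1.861 1.215 -0.217
v -2.151 1.481 -0.24
v -2.534 1.567 -0.234
v -2.909 1.453 -0.202
v -3.175 1.167 -0.153
v -3.26 0.786 -0.099
v -3.142 0.414 -0.054
v -2.853 0.149 -0.032
v -2.469 0.062 -0.037
v -2.094 0.177 -0.069
v -1.828 0.462 -0.119
v 0.553 3.771 -0.096
v 1.439 4.033 -0.756
v 1.701 3.147 1.196
v 2.587 3.409 0.536
v 1.956 4.235 0.995
v 1.247 4.62 0.196
v 1.893 2.56 0.244
v 1.184 2.945 -0.555
v 2.267 3.285 -0.546
v 2.307 4.32 -0.081
v 0.833 2.86 0.521
v 0.873 3.895 0.986
v 0.896 3.957 -0.54
v 2.244 3.223 0.98
v 1.874 3.709 1.25
v 2.395 3.863 0.862
v 0.783 4.302 0.02
v 1.304 4.456 -0.368
v 1.607 4.575 0.662
v 1.836 2.724 0.808
v 2.357 2.878 0.42
v 0.745 3.317 -0.422
v 1.266 3.471 -0.81
v 1.533 2.605 -0.222
v 1.903 3.671 -0.804
v 2.577 3.304 -0.044
v 2.17 2.805 -0.216
v 1.753 3.031 -0.686
v 1.926 4.28 -0.531
v 2.601 3.913 0.229
v 2.23 4.398 0.499
v 1.813 4.625 0.029
v 2.413 3.84 -0.408
v 0.539 3.267 0.211
v 1.214 2.9 0.971
v 1.327 2.555 0.411
v 0.91 2.782 -0.059
v 0.563 3.876 0.484
v 1.237 3.509 1.244
v 1.387 4.149 1.126
v 0.97 4.375 0.656
v 0.727 3.34 0.848
v -4.306 2.996 -4.217
v -4.241 4.425 -2.653
v -3.755 3.618 -4.808
v -3.689 5.047 -3.244
v -3.331 2.513 -3.816
v -3.265 3.942 -2.252
v -2.779 3.135 -4.407
v -2.714 4.564 -2.843
v -0.855 0.337 3.667
v 0.134 -0.626 5.315
v 0.028 1.356 3.733
v 1.017 0.392 5.381
v 0.183 -0.492 2.559
v 1.172 -1.456 4.207
v 1.066 0.526 2.625
v 2.055 -0.437 4.273
f 2 1 4
f 2 4 3
f 4 1 5
f 4 5 3
f 5 1 6
f 5 6 3
f 6 1 7
f 6 7 3
f 7 1 8
f 7 8 3
f 8 1 9
f 8 9 3
f 9 1 10
f 9 10 3
f 10 1 11
f 10 11 3
f 11 1 12
f 11 12 3
f 12 1 13
f 12 13 3
f 13 1 14
f 13 14 3
f 14 1 15
f 14 15 3
f 15 1 2
f 15 2 3
f 17 16 19
f 17 19 18
f 19 16 20
f 19 20 18
f 20 16 21
f 20 21 18
f 21 16 22
f 21 22 18
f 22 16 23
f 22 23 18
f 23 16 24
f 23 24 18
f 24 16 25
f 24 25 18
f 25 16 26
f 25 26 18
f 26 16 27
f 26 27 18
f 27 16 28
f 27 28 18
f 28 16 29
f 28 29 18
f 29 16 17
f 29 17 18
f 30 67 46
f 67 41 70
f 46 70 35
f 67 70 46
f 30 46 42
f 46 35 47
f 42 47 31
f 46 47 42
f 30 42 51
f 42 31 52
f 51 52 37
f 42 52 51
f 30 51 63
f 51 37 66
f 63 66 40
f 51 66 63
f 30 63 67
f 63 40 71
f 67 71 41
f 63 71 67
f 31 47 58
f 47 35 61
f 58 61 39
f 47 61 58
f 35 70 48
f 70 41 69
f 48 69 34
f 70 69 48
f 41 71 68
f 71 40 64
f 68 64 32
f 71 64 68
f 40 66 65
f 66 37 53
f 65 53 36
f 66 53 65
f 37 52 57
f 52 31 54
f 57 54 38
f 52 54 57
f 33 59 45
f 59 39 60
f 45 60 34
f 59 60 45
f 33 45 43
f 45 34 44
f 43 44 32
f 45 44 43
f 33 43 50
f 43 32 49
f 50 49 36
f 43 49 50
f 33 50 55
f 50 36 56
f 55 56 38
f 50 56 55
f 33 55 59
f 55 38 62
f 59 62 39
f 55 62 59
f 34 60 48
f 60 39 61
f 48 61 35
f 60 61 48
f 32 44 68
f 44 34 69
f 68 69 41
f 44 69 68
f 36 49 65
f 49 32 64
f 65 64 40
f 49 64 65
f 38 56 57
f 56 36 53
f 57 53 37
f 56 53 57
f 39 62 58
f 62 38 54
f 58 54 31
f 62 54 58
f 73 75 72
f 76 73 72
f 72 75 74
f 74 76 72
f 73 79 75
f 77 73 76
f 77 79 73
f 75 79 74
f 78 76 74
f 74 79 78
f 78 77 76
f 79 77 78
f 81 83 80
f 84 81 80
f 80 83 82
f 82 84 80
f 81 87 83
f 85 81 84
f 85 87 81
f 83 87 82
f 86 84 82
f 82 87 86
f 86 85 84
f 87 85 86



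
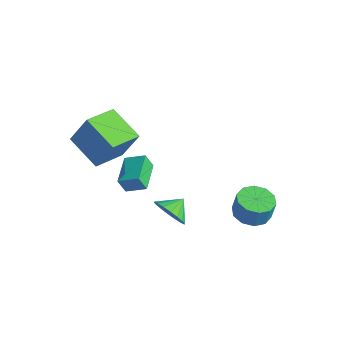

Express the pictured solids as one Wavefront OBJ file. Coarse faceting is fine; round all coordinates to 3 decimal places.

v 3.581 2.346 -2.818
v 4.569 2.434 -3.006
v 4.788 2.542 -1.811
v 3.799 2.454 -1.622
v 4.32 3.007 -3.012
v 4.538 3.114 -1.817
v 3.788 3.327 -2.944
v 4.007 3.434 -1.749
v 3.177 3.272 -2.827
v 3.396 3.38 -1.632
v 2.721 2.864 -2.707
v 2.939 2.972 -1.512
v 2.592 2.258 -2.629
v 2.811 2.366 -1.434
v 2.842 1.686 -2.623
v 3.06 1.793 -1.428
v 3.373 1.366 -2.691
v 3.592 1.473 -1.496
v 3.984 1.42 -2.808
v 4.203 1.528 -1.613
v 4.441 1.828 -2.928
v 4.659 1.936 -1.733
v 0.155 -2.839 -0.814
v -0.031 -3.18 0.053
v -1.041 -1.597 -0.582
v -1.227 -1.938 0.285
v 0.967 -2.142 -0.365
v 0.781 -2.483 0.502
v -0.229 -0.9 -0.133
v -0.415 -1.241 0.734
v -1.722 -4.735 2.98
v -1.023 -4.196 4.696
v -2.109 -2.94 2.574
v -1.41 -2.402 4.291
v 0.15 -4.518 2.149
v 0.849 -3.98 3.866
v -0.237 -2.724 1.744
v 0.462 -2.185 3.46
v 2.978 -2.24 -0.619
v 3.258 -1.769 -1.443
v 2.862 -1.3 -0.121
v 2.821 -1.797 -1.491
v 2.415 -1.914 -1.365
v 2.12 -2.095 -1.092
v 1.996 -2.305 -0.725
v 2.066 -2.502 -0.337
v 2.316 -2.647 -0.005
v 2.698 -2.711 0.205
v 3.135 -2.683 0.252
v 3.541 -2.566 0.127
v 3.835 -2.385 -0.146
v 3.96 -2.175 -0.513
v 3.89 -1.978 -0.901
v 3.639 -1.833 -1.233
f 2 1 5
f 2 5 3
f 3 5 6
f 3 6 4
f 5 1 7
f 5 7 6
f 6 7 8
f 6 8 4
f 7 1 9
f 7 9 8
f 8 9 10
f 8 10 4
f 9 1 11
f 9 11 10
f 10 11 12
f 10 12 4
f 11 1 13
f 11 13 12
f 12 13 14
f 12 14 4
f 13 1 15
f 13 15 14
f 14 15 16
f 14 16 4
f 15 1 17
f 15 17 16
f 16 17 18
f 16 18 4
f 17 1 19
f 17 19 18
f 18 19 20
f 18 20 4
f 19 1 21
f 19 21 20
f 20 21 22
f 20 22 4
f 21 1 2
f 21 2 22
f 22 2 3
f 22 3 4
f 24 26 23
f 27 24 23
f 23 26 25
f 25 27 23
f 24 30 26
f 28 24 27
f 28 30 24
f 26 30 25
f 29 27 25
f 25 30 29
f 29 28 27
f 30 28 29
f 32 34 31
f 35 32 31
f 31 34 33
f 33 35 31
f 32 38 34
f 36 32 35
f 36 38 32
f 34 38 33
f 37 35 33
f 33 38 37
f 37 36 35
f 38 36 37
f 40 39 42
f 40 42 41
f 42 39 43
f 42 43 41
f 43 39 44
f 43 44 41
f 44 39 45
f 44 45 41
f 45 39 46
f 45 46 41
f 46 39 47
f 46 47 41
f 47 39 48
f 47 48 41
f 48 39 49
f 48 49 41
f 49 39 50
f 49 50 41
f 50 39 51
f 50 51 41
f 51 39 52
f 51 52 41
f 52 39 53
f 52 53 41
f 53 39 54
f 53 54 41
f 54 39 40
f 54 40 41



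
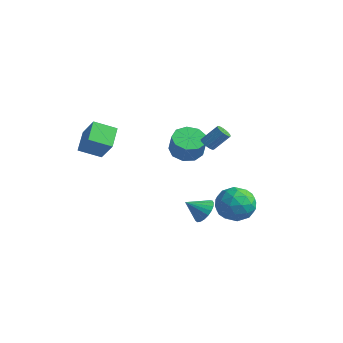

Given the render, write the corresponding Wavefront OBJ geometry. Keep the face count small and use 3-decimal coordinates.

v -5.124 -3.059 3.877
v -4.155 -3.189 5.119
v -4.286 -2.146 3.318
v -3.317 -2.275 4.56
v -4.423 -4.105 3.22
v -3.454 -4.234 4.462
v -3.585 -3.191 2.661
v -2.616 -3.321 3.903
v 0.006 0.839 -1.751
v 0.69 0.651 -1.34
v -0.666 0.061 -0.989
v 0.575 0.921 -1.167
v 0.361 1.177 -1.094
v 0.086 1.374 -1.135
v -0.203 1.479 -1.283
v -0.456 1.473 -1.511
v -0.629 1.357 -1.782
v -0.692 1.152 -2.047
v -0.635 0.893 -2.26
v -0.467 0.624 -2.386
v -0.217 0.393 -2.402
v 0.071 0.238 -2.306
v 0.348 0.188 -2.114
v 0.566 0.25 -1.859
v 0.687 0.414 -1.585
v -3.906 3.538 0.297
v -3.047 3.963 0.048
v -2.555 3.686 1.275
v -3.414 3.262 1.523
v -3.463 4.423 0.319
v -2.971 4.147 1.545
v -4.086 4.47 0.579
v -3.595 4.194 1.805
v -4.625 4.08 0.707
v -4.134 3.804 1.934
v -4.828 3.437 0.643
v -4.336 3.161 1.87
v -4.599 2.841 0.417
v -4.107 2.565 1.644
v -4.045 2.571 0.135
v -3.554 2.295 1.362
v -3.427 2.754 -0.072
v -2.935 2.478 1.155
v -3.033 3.303 -0.106
v -2.541 3.027 1.12
v 0.642 3.053 -1.767
v 1.368 3.1 -0.814
v 0.792 1.12 -1.786
v 1.518 1.167 -0.833
v 0.358 1.447 -0.718
v 0.265 2.642 -0.706
v 1.895 1.578 -1.894
v 1.802 2.773 -1.882
v 2.142 2.189 -0.893
v 1.192 2.108 -0.166
v 0.968 2.112 -2.434
v 0.018 2.031 -1.707
v 0.991 3.247 -1.289
v 1.169 0.973 -1.311
v 0.487 1.138 -1.243
v 0.913 1.166 -0.683
v 0.344 2.977 -1.225
v 0.77 3.005 -0.665
v 0.177 2.033 -0.609
v 1.39 1.215 -1.935
v 1.816 1.243 -1.375
v 1.247 3.054 -1.917
v 1.673 3.082 -1.357
v 1.983 2.187 -1.991
v 1.873 2.738 -0.775
v 1.962 1.602 -0.786
v 2.183 1.844 -1.41
v 2.128 2.546 -1.403
v 1.315 2.691 -0.348
v 1.403 1.554 -0.359
v 0.722 1.719 -0.291
v 0.667 2.421 -0.284
v 1.77 2.155 -0.394
v 0.757 2.666 -2.241
v 0.845 1.529 -2.252
v 1.493 1.799 -2.316
v 1.438 2.501 -2.309
v 0.198 2.618 -1.814
v 0.287 1.482 -1.825
v 0.032 1.674 -1.197
v -0.023 2.376 -1.19
v 0.39 2.065 -2.206
v -2.295 3.496 1.383
v -1.991 3.116 1.497
v -1.44 3.844 2.451
v -1.745 4.224 2.337
v -1.869 3.24 1.332
v -1.319 3.968 2.287
v -1.844 3.423 1.179
v -1.294 4.15 2.134
v -1.923 3.622 1.073
v -1.373 4.349 2.027
v -2.088 3.792 1.038
v -1.537 4.52 1.992
v -2.299 3.895 1.081
v -1.749 4.623 2.036
v -2.51 3.906 1.194
v -1.96 4.634 2.148
v -2.671 3.824 1.35
v -2.121 4.551 2.305
v -2.747 3.666 1.514
v -2.197 4.394 2.468
v -2.719 3.47 1.647
v -2.168 4.197 2.602
v -2.593 3.279 1.72
v -2.043 4.007 2.675
v -2.4 3.138 1.716
v -1.85 3.866 2.67
v -2.182 3.08 1.635
v -1.632 3.807 2.59
f 2 4 1
f 5 2 1
f 1 4 3
f 3 5 1
f 2 8 4
f 6 2 5
f 6 8 2
f 4 8 3
f 7 5 3
f 3 8 7
f 7 6 5
f 8 6 7
f 10 9 12
f 10 12 11
f 12 9 13
f 12 13 11
f 13 9 14
f 13 14 11
f 14 9 15
f 14 15 11
f 15 9 16
f 15 16 11
f 16 9 17
f 16 17 11
f 17 9 18
f 17 18 11
f 18 9 19
f 18 19 11
f 19 9 20
f 19 20 11
f 20 9 21
f 20 21 11
f 21 9 22
f 21 22 11
f 22 9 23
f 22 23 11
f 23 9 24
f 23 24 11
f 24 9 25
f 24 25 11
f 25 9 10
f 25 10 11
f 27 26 30
f 27 30 28
f 28 30 31
f 28 31 29
f 30 26 32
f 30 32 31
f 31 32 33
f 31 33 29
f 32 26 34
f 32 34 33
f 33 34 35
f 33 35 29
f 34 26 36
f 34 36 35
f 35 36 37
f 35 37 29
f 36 26 38
f 36 38 37
f 37 38 39
f 37 39 29
f 38 26 40
f 38 40 39
f 39 40 41
f 39 41 29
f 40 26 42
f 40 42 41
f 41 42 43
f 41 43 29
f 42 26 44
f 42 44 43
f 43 44 45
f 43 45 29
f 44 26 27
f 44 27 45
f 45 27 28
f 45 28 29
f 46 83 62
f 83 57 86
f 62 86 51
f 83 86 62
f 46 62 58
f 62 51 63
f 58 63 47
f 62 63 58
f 46 58 67
f 58 47 68
f 67 68 53
f 58 68 67
f 46 67 79
f 67 53 82
f 79 82 56
f 67 82 79
f 46 79 83
f 79 56 87
f 83 87 57
f 79 87 83
f 47 63 74
f 63 51 77
f 74 77 55
f 63 77 74
f 51 86 64
f 86 57 85
f 64 85 50
f 86 85 64
f 57 87 84
f 87 56 80
f 84 80 48
f 87 80 84
f 56 82 81
f 82 53 69
f 81 69 52
f 82 69 81
f 53 68 73
f 68 47 70
f 73 70 54
f 68 70 73
f 49 75 61
f 75 55 76
f 61 76 50
f 75 76 61
f 49 61 59
f 61 50 60
f 59 60 48
f 61 60 59
f 49 59 66
f 59 48 65
f 66 65 52
f 59 65 66
f 49 66 71
f 66 52 72
f 71 72 54
f 66 72 71
f 49 71 75
f 71 54 78
f 75 78 55
f 71 78 75
f 50 76 64
f 76 55 77
f 64 77 51
f 76 77 64
f 48 60 84
f 60 50 85
f 84 85 57
f 60 85 84
f 52 65 81
f 65 48 80
f 81 80 56
f 65 80 81
f 54 72 73
f 72 52 69
f 73 69 53
f 72 69 73
f 55 78 74
f 78 54 70
f 74 70 47
f 78 70 74
f 89 88 92
f 89 92 90
f 90 92 93
f 90 93 91
f 92 88 94
f 92 94 93
f 93 94 95
f 93 95 91
f 94 88 96
f 94 96 95
f 95 96 97
f 95 97 91
f 96 88 98
f 96 98 97
f 97 98 99
f 97 99 91
f 98 88 100
f 98 100 99
f 99 100 101
f 99 101 91
f 100 88 102
f 100 102 101
f 101 102 103
f 101 103 91
f 102 88 104
f 102 104 103
f 103 104 105
f 103 105 91
f 104 88 106
f 104 106 105
f 105 106 107
f 105 107 91
f 106 88 108
f 106 108 107
f 107 108 109
f 107 109 91
f 108 88 110
f 108 110 109
f 109 110 111
f 109 111 91
f 110 88 112
f 110 112 111
f 111 112 113
f 111 113 91
f 112 88 114
f 112 114 113
f 113 114 115
f 113 115 91
f 114 88 89
f 114 89 115
f 115 89 90
f 115 90 91



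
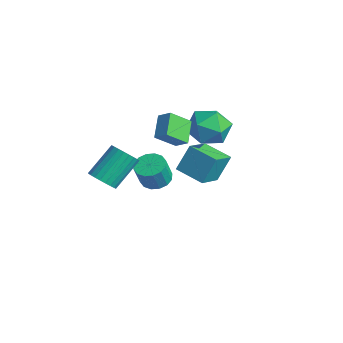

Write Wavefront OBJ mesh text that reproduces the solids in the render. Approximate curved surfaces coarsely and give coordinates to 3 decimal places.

v -3.872 0.822 -1.185
v -3.13 0.593 -1.415
v -2.886 0.109 -0.146
v -3.628 0.338 0.085
v -3.084 0.986 -1.274
v -2.84 0.501 -0.005
v -3.249 1.334 -1.109
v -3.005 0.85 0.16
v -3.581 1.545 -0.965
v -3.337 1.061 0.304
v -3.991 1.563 -0.879
v -3.747 1.079 0.39
v -4.369 1.382 -0.875
v -4.125 0.898 0.394
v -4.614 1.051 -0.954
v -4.37 0.567 0.315
v -4.66 0.659 -1.095
v -4.416 0.174 0.174
v -4.495 0.31 -1.26
v -4.251 -0.174 0.009
v -4.163 0.099 -1.404
v -3.919 -0.385 -0.135
v -3.753 0.081 -1.49
v -3.509 -0.403 -0.221
v -3.375 0.262 -1.494
v -3.131 -0.222 -0.225
v -0.08 -0.27 2.177
v -0.068 0.444 3.507
v -0.748 0.936 1.536
v -0.736 1.65 2.867
v 1.276 0.31 1.853
v 1.288 1.024 3.184
v 0.608 1.516 1.213
v 0.62 2.23 2.543
v -2.719 -2.698 0.587
v -2.214 -3.06 1.076
v -2.477 -1.664 2.382
v -2.981 -1.302 1.893
v -2.024 -2.877 0.918
v -2.287 -1.48 2.224
v -1.939 -2.666 0.71
v -2.202 -1.27 2.016
v -1.973 -2.46 0.483
v -2.235 -1.064 1.789
v -2.12 -2.291 0.272
v -2.383 -0.894 1.578
v -2.358 -2.183 0.109
v -2.621 -0.787 1.415
v -2.652 -2.154 0.018
v -2.915 -0.757 1.324
v -2.955 -2.208 0.015
v -3.218 -0.811 1.321
v -3.223 -2.336 0.098
v -3.486 -0.94 1.404
v -3.413 -2.52 0.256
v -3.676 -1.123 1.562
v -3.498 -2.73 0.464
v -3.761 -1.334 1.77
v -3.465 -2.936 0.691
v -3.727 -1.54 1.997
v -3.317 -3.106 0.902
v -3.58 -1.709 2.208
v -3.079 -3.213 1.065
v -3.342 -1.817 2.371
v -2.785 -3.243 1.156
v -3.048 -1.846 2.462
v -2.482 -3.189 1.159
v -2.745 -1.792 2.465
v -4.462 2.45 1.778
v -4.584 1.353 2.671
v -3.83 2.756 2.24
v -3.952 1.658 3.132
v -3.548 1.722 1.008
v -3.67 0.624 1.9
v -2.916 2.027 1.469
v -3.038 0.93 2.362
v -3.025 4.57 1.911
v -2.4 3.527 2
v -4.66 3.553 1.48
v -4.035 2.51 1.569
v -4.257 3.175 2.567
v -3.246 3.803 2.834
v -3.814 3.277 0.646
v -2.803 3.905 0.913
v -2.887 2.727 1.219
v -3.161 2.664 2.405
v -3.899 4.416 1.075
v -4.173 4.353 2.261
f 2 1 5
f 2 5 3
f 3 5 6
f 3 6 4
f 5 1 7
f 5 7 6
f 6 7 8
f 6 8 4
f 7 1 9
f 7 9 8
f 8 9 10
f 8 10 4
f 9 1 11
f 9 11 10
f 10 11 12
f 10 12 4
f 11 1 13
f 11 13 12
f 12 13 14
f 12 14 4
f 13 1 15
f 13 15 14
f 14 15 16
f 14 16 4
f 15 1 17
f 15 17 16
f 16 17 18
f 16 18 4
f 17 1 19
f 17 19 18
f 18 19 20
f 18 20 4
f 19 1 21
f 19 21 20
f 20 21 22
f 20 22 4
f 21 1 23
f 21 23 22
f 22 23 24
f 22 24 4
f 23 1 25
f 23 25 24
f 24 25 26
f 24 26 4
f 25 1 2
f 25 2 26
f 26 2 3
f 26 3 4
f 28 30 27
f 31 28 27
f 27 30 29
f 29 31 27
f 28 34 30
f 32 28 31
f 32 34 28
f 30 34 29
f 33 31 29
f 29 34 33
f 33 32 31
f 34 32 33
f 36 35 39
f 36 39 37
f 37 39 40
f 37 40 38
f 39 35 41
f 39 41 40
f 40 41 42
f 40 42 38
f 41 35 43
f 41 43 42
f 42 43 44
f 42 44 38
f 43 35 45
f 43 45 44
f 44 45 46
f 44 46 38
f 45 35 47
f 45 47 46
f 46 47 48
f 46 48 38
f 47 35 49
f 47 49 48
f 48 49 50
f 48 50 38
f 49 35 51
f 49 51 50
f 50 51 52
f 50 52 38
f 51 35 53
f 51 53 52
f 52 53 54
f 52 54 38
f 53 35 55
f 53 55 54
f 54 55 56
f 54 56 38
f 55 35 57
f 55 57 56
f 56 57 58
f 56 58 38
f 57 35 59
f 57 59 58
f 58 59 60
f 58 60 38
f 59 35 61
f 59 61 60
f 60 61 62
f 60 62 38
f 61 35 63
f 61 63 62
f 62 63 64
f 62 64 38
f 63 35 65
f 63 65 64
f 64 65 66
f 64 66 38
f 65 35 67
f 65 67 66
f 66 67 68
f 66 68 38
f 67 35 36
f 67 36 68
f 68 36 37
f 68 37 38
f 70 72 69
f 73 70 69
f 69 72 71
f 71 73 69
f 70 76 72
f 74 70 73
f 74 76 70
f 72 76 71
f 75 73 71
f 71 76 75
f 75 74 73
f 76 74 75
f 77 88 82
f 77 82 78
f 77 78 84
f 77 84 87
f 77 87 88
f 78 82 86
f 82 88 81
f 88 87 79
f 87 84 83
f 84 78 85
f 80 86 81
f 80 81 79
f 80 79 83
f 80 83 85
f 80 85 86
f 81 86 82
f 79 81 88
f 83 79 87
f 85 83 84
f 86 85 78



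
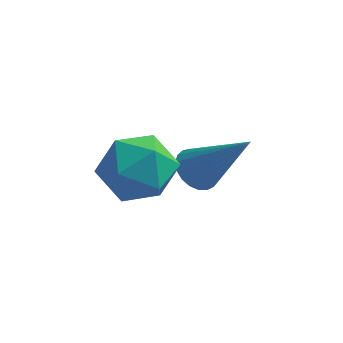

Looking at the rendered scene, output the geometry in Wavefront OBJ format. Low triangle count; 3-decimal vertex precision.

v 0.229 -1.227 3.864
v 1.027 -1.685 3.333
v -0.867 -2.375 3.207
v -0.069 -2.833 2.676
v -0.113 -2.906 3.735
v 0.564 -2.195 4.141
v -0.404 -1.865 2.399
v 0.273 -1.154 2.805
v 0.636 -2.079 2.428
v 0.815 -2.722 3.254
v -0.655 -1.338 3.286
v -0.476 -1.981 4.112
v 0.837 0.455 1.321
v 1.276 0.839 0.991
v 2.243 0.225 2.919
v 1.136 1.027 1.141
v 0.944 1.116 1.322
v 0.734 1.091 1.504
v 0.542 0.956 1.653
v 0.401 0.734 1.746
v 0.335 0.464 1.765
v 0.356 0.193 1.707
v 0.461 -0.034 1.582
v 0.63 -0.176 1.413
v 0.835 -0.209 1.228
v 1.041 -0.127 1.058
v 1.212 0.056 0.935
v 1.317 0.307 0.878
v 1.34 0.584 0.898
f 1 12 6
f 1 6 2
f 1 2 8
f 1 8 11
f 1 11 12
f 2 6 10
f 6 12 5
f 12 11 3
f 11 8 7
f 8 2 9
f 4 10 5
f 4 5 3
f 4 3 7
f 4 7 9
f 4 9 10
f 5 10 6
f 3 5 12
f 7 3 11
f 9 7 8
f 10 9 2
f 14 13 16
f 14 16 15
f 16 13 17
f 16 17 15
f 17 13 18
f 17 18 15
f 18 13 19
f 18 19 15
f 19 13 20
f 19 20 15
f 20 13 21
f 20 21 15
f 21 13 22
f 21 22 15
f 22 13 23
f 22 23 15
f 23 13 24
f 23 24 15
f 24 13 25
f 24 25 15
f 25 13 26
f 25 26 15
f 26 13 27
f 26 27 15
f 27 13 28
f 27 28 15
f 28 13 29
f 28 29 15
f 29 13 14
f 29 14 15



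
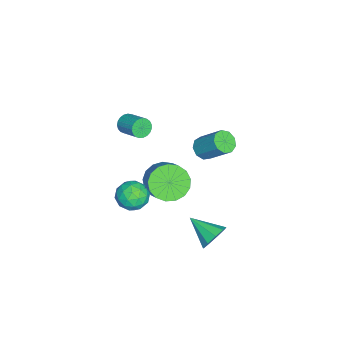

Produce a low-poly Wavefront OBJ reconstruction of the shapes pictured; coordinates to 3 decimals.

v -0.866 -2.052 2.936
v -0.63 -2.442 3.278
v 0.102 -1.518 3.826
v -0.134 -1.128 3.484
v -0.484 -2.446 3.091
v 0.248 -1.522 3.639
v -0.405 -2.382 2.877
v 0.327 -1.458 3.425
v -0.405 -2.261 2.673
v 0.327 -1.337 3.221
v -0.485 -2.104 2.515
v 0.247 -1.18 3.063
v -0.631 -1.938 2.43
v 0.101 -1.014 2.977
v -0.818 -1.792 2.432
v -0.086 -0.867 2.979
v -1.012 -1.69 2.521
v -0.28 -0.766 3.069
v -1.182 -1.651 2.682
v -0.45 -0.727 3.23
v -1.297 -1.682 2.887
v -0.565 -0.758 3.435
v -1.337 -1.777 3.101
v -0.605 -0.852 3.648
v -1.296 -1.919 3.286
v -0.564 -0.994 3.833
v -1.181 -2.084 3.41
v -0.449 -1.16 3.958
v -1.011 -2.244 3.453
v -0.279 -1.319 4.001
v -0.816 -2.37 3.406
v -0.084 -1.446 3.954
v 1.438 2.811 -2.939
v 1.753 2.353 -3.555
v 0.822 1.449 -2.241
v 2.131 2.398 -3.134
v 2.184 2.637 -2.622
v 1.888 2.957 -2.258
v 1.381 3.209 -2.213
v 0.901 3.275 -2.508
v 0.671 3.123 -3.005
v 0.8 2.826 -3.471
v 1.228 2.522 -3.688
v -4.088 1.069 -1.544
v -3.697 0.582 -1.228
v -3.261 1.744 0.02
v -3.652 2.231 -0.296
v -3.433 0.824 -1.545
v -2.996 1.986 -0.297
v -3.475 1.18 -1.862
v -3.038 2.342 -0.614
v -3.804 1.485 -2.03
v -3.367 2.646 -0.782
v -4.266 1.595 -1.971
v -3.83 2.756 -0.723
v -4.645 1.459 -1.712
v -4.209 2.62 -0.464
v -4.764 1.14 -1.374
v -4.327 2.302 -0.126
v -4.566 0.789 -1.116
v -4.129 1.951 0.132
v -4.145 0.568 -1.058
v -3.708 1.73 0.19
v 1.253 0.271 1.019
v 1.967 0.25 0.277
v 2.94 0.747 1.198
v 2.227 0.769 1.941
v 1.771 0.701 0.24
v 2.745 1.198 1.161
v 1.457 1.054 0.381
v 2.431 1.551 1.303
v 1.096 1.227 0.669
v 2.07 1.725 1.59
v 0.771 1.182 1.037
v 1.745 1.679 1.958
v 0.557 0.928 1.401
v 1.531 1.425 2.322
v 0.502 0.523 1.677
v 1.476 1.021 2.599
v 0.619 0.061 1.803
v 1.593 0.558 2.725
v 0.881 -0.353 1.749
v 1.855 0.145 2.671
v 1.229 -0.624 1.528
v 2.202 -0.126 2.45
v 1.582 -0.69 1.191
v 2.556 -0.192 2.112
v 1.86 -0.535 0.814
v 2.833 -0.038 1.735
v 1.999 -0.196 0.484
v 2.972 0.301 1.405
v 2.315 -0.25 0.473
v 2.969 -0.747 0.149
v 2.171 -1.153 1.571
v 2.825 -1.65 1.247
v 3 -0.848 1.574
v 3.089 -0.29 0.895
v 2.051 -1.61 0.825
v 2.14 -1.052 0.146
v 2.806 -1.588 0.367
v 3.393 -1.117 0.83
v 1.747 -0.783 0.89
v 2.334 -0.312 1.353
v 2.654 -0.419 0.214
v 2.486 -1.481 1.506
v 2.589 -1.009 1.698
v 2.973 -1.302 1.508
v 2.725 -0.151 0.653
v 3.109 -0.443 0.463
v 3.128 -0.503 1.301
v 2.031 -1.457 1.257
v 2.415 -1.749 1.067
v 2.167 -0.598 0.212
v 2.551 -0.891 0.022
v 2.012 -1.397 0.419
v 2.943 -1.206 0.152
v 2.859 -1.736 0.798
v 2.404 -1.712 0.549
v 2.456 -1.384 0.15
v 3.288 -0.929 0.424
v 3.204 -1.46 1.07
v 3.306 -0.989 1.262
v 3.359 -0.661 0.863
v 3.192 -1.423 0.552
v 1.936 -0.44 0.65
v 1.852 -0.971 1.296
v 1.781 -1.239 0.857
v 1.834 -0.911 0.458
v 2.281 -0.164 0.922
v 2.197 -0.694 1.568
v 2.684 -0.516 1.57
v 2.736 -0.188 1.171
v 1.948 -0.477 1.168
f 2 1 5
f 2 5 3
f 3 5 6
f 3 6 4
f 5 1 7
f 5 7 6
f 6 7 8
f 6 8 4
f 7 1 9
f 7 9 8
f 8 9 10
f 8 10 4
f 9 1 11
f 9 11 10
f 10 11 12
f 10 12 4
f 11 1 13
f 11 13 12
f 12 13 14
f 12 14 4
f 13 1 15
f 13 15 14
f 14 15 16
f 14 16 4
f 15 1 17
f 15 17 16
f 16 17 18
f 16 18 4
f 17 1 19
f 17 19 18
f 18 19 20
f 18 20 4
f 19 1 21
f 19 21 20
f 20 21 22
f 20 22 4
f 21 1 23
f 21 23 22
f 22 23 24
f 22 24 4
f 23 1 25
f 23 25 24
f 24 25 26
f 24 26 4
f 25 1 27
f 25 27 26
f 26 27 28
f 26 28 4
f 27 1 29
f 27 29 28
f 28 29 30
f 28 30 4
f 29 1 31
f 29 31 30
f 30 31 32
f 30 32 4
f 31 1 2
f 31 2 32
f 32 2 3
f 32 3 4
f 34 33 36
f 34 36 35
f 36 33 37
f 36 37 35
f 37 33 38
f 37 38 35
f 38 33 39
f 38 39 35
f 39 33 40
f 39 40 35
f 40 33 41
f 40 41 35
f 41 33 42
f 41 42 35
f 42 33 43
f 42 43 35
f 43 33 34
f 43 34 35
f 45 44 48
f 45 48 46
f 46 48 49
f 46 49 47
f 48 44 50
f 48 50 49
f 49 50 51
f 49 51 47
f 50 44 52
f 50 52 51
f 51 52 53
f 51 53 47
f 52 44 54
f 52 54 53
f 53 54 55
f 53 55 47
f 54 44 56
f 54 56 55
f 55 56 57
f 55 57 47
f 56 44 58
f 56 58 57
f 57 58 59
f 57 59 47
f 58 44 60
f 58 60 59
f 59 60 61
f 59 61 47
f 60 44 62
f 60 62 61
f 61 62 63
f 61 63 47
f 62 44 45
f 62 45 63
f 63 45 46
f 63 46 47
f 65 64 68
f 65 68 66
f 66 68 69
f 66 69 67
f 68 64 70
f 68 70 69
f 69 70 71
f 69 71 67
f 70 64 72
f 70 72 71
f 71 72 73
f 71 73 67
f 72 64 74
f 72 74 73
f 73 74 75
f 73 75 67
f 74 64 76
f 74 76 75
f 75 76 77
f 75 77 67
f 76 64 78
f 76 78 77
f 77 78 79
f 77 79 67
f 78 64 80
f 78 80 79
f 79 80 81
f 79 81 67
f 80 64 82
f 80 82 81
f 81 82 83
f 81 83 67
f 82 64 84
f 82 84 83
f 83 84 85
f 83 85 67
f 84 64 86
f 84 86 85
f 85 86 87
f 85 87 67
f 86 64 88
f 86 88 87
f 87 88 89
f 87 89 67
f 88 64 90
f 88 90 89
f 89 90 91
f 89 91 67
f 90 64 65
f 90 65 91
f 91 65 66
f 91 66 67
f 92 129 108
f 129 103 132
f 108 132 97
f 129 132 108
f 92 108 104
f 108 97 109
f 104 109 93
f 108 109 104
f 92 104 113
f 104 93 114
f 113 114 99
f 104 114 113
f 92 113 125
f 113 99 128
f 125 128 102
f 113 128 125
f 92 125 129
f 125 102 133
f 129 133 103
f 125 133 129
f 93 109 120
f 109 97 123
f 120 123 101
f 109 123 120
f 97 132 110
f 132 103 131
f 110 131 96
f 132 131 110
f 103 133 130
f 133 102 126
f 130 126 94
f 133 126 130
f 102 128 127
f 128 99 115
f 127 115 98
f 128 115 127
f 99 114 119
f 114 93 116
f 119 116 100
f 114 116 119
f 95 121 107
f 121 101 122
f 107 122 96
f 121 122 107
f 95 107 105
f 107 96 106
f 105 106 94
f 107 106 105
f 95 105 112
f 105 94 111
f 112 111 98
f 105 111 112
f 95 112 117
f 112 98 118
f 117 118 100
f 112 118 117
f 95 117 121
f 117 100 124
f 121 124 101
f 117 124 121
f 96 122 110
f 122 101 123
f 110 123 97
f 122 123 110
f 94 106 130
f 106 96 131
f 130 131 103
f 106 131 130
f 98 111 127
f 111 94 126
f 127 126 102
f 111 126 127
f 100 118 119
f 118 98 115
f 119 115 99
f 118 115 119
f 101 124 120
f 124 100 116
f 120 116 93
f 124 116 120



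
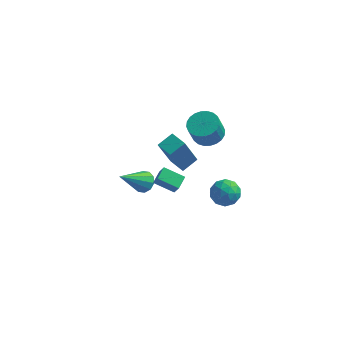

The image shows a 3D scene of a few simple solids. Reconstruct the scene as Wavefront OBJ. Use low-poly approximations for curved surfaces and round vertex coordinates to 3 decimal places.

v 2.977 -0.052 -3.425
v 3.602 0.134 -2.878
v 2.918 -1.334 -2.922
v 3.543 -1.148 -2.375
v 2.775 -0.793 -2.28
v 2.811 -0.001 -2.591
v 3.709 -1.199 -3.209
v 3.745 -0.407 -3.52
v 4.054 -0.575 -2.744
v 3.478 -0.324 -2.17
v 3.042 -0.876 -3.63
v 2.466 -0.625 -3.056
v 3.294 0.153 -3.195
v 3.226 -1.353 -2.605
v 2.774 -1.145 -2.549
v 3.142 -1.035 -2.227
v 2.83 0.074 -3.027
v 3.197 0.184 -2.705
v 2.711 -0.361 -2.354
v 3.323 -1.384 -3.095
v 3.69 -1.274 -2.773
v 3.378 -0.165 -3.573
v 3.746 -0.055 -3.251
v 3.809 -0.839 -3.446
v 3.928 -0.154 -2.795
v 3.894 -0.908 -2.5
v 3.991 -0.938 -2.99
v 4.012 -0.472 -3.173
v 3.589 -0.006 -2.458
v 3.554 -0.76 -2.163
v 3.103 -0.551 -2.107
v 3.124 -0.085 -2.289
v 3.855 -0.423 -2.379
v 2.966 -0.44 -3.637
v 2.931 -1.194 -3.342
v 3.396 -1.115 -3.511
v 3.417 -0.649 -3.693
v 2.626 -0.292 -3.3
v 2.592 -1.046 -3.005
v 2.508 -0.728 -2.627
v 2.529 -0.262 -2.81
v 2.665 -0.777 -3.421
v 1.916 0.913 0.263
v 2.768 0.862 0.373
v 2.595 0.416 1.506
v 1.744 0.467 1.397
v 2.706 1.172 0.486
v 2.533 0.726 1.619
v 2.524 1.442 0.564
v 2.351 0.997 1.697
v 2.249 1.632 0.597
v 2.076 1.187 1.73
v 1.924 1.713 0.579
v 1.751 1.267 1.712
v 1.597 1.671 0.513
v 1.425 1.226 1.646
v 1.32 1.515 0.409
v 1.147 1.069 1.542
v 1.133 1.266 0.283
v 0.96 0.821 1.416
v 1.065 0.964 0.154
v 0.892 0.518 1.287
v 1.127 0.654 0.041
v 0.954 0.208 1.174
v 1.309 0.383 -0.037
v 1.136 -0.062 1.096
v 1.584 0.193 -0.07
v 1.411 -0.252 1.063
v 1.909 0.113 -0.052
v 1.736 -0.333 1.081
v 2.235 0.154 0.014
v 2.063 -0.291 1.147
v 2.513 0.311 0.118
v 2.34 -0.135 1.251
v 2.7 0.559 0.244
v 2.527 0.114 1.377
v 0.703 -1.043 -3.187
v -0.405 -1.071 -2.677
v 0.8 -0.28 -2.935
v -0.308 -0.308 -2.425
v 1.028 -1.312 -2.495
v -0.08 -1.34 -1.985
v 1.125 -0.549 -2.243
v 0.017 -0.577 -1.733
v -1.506 0.75 -4.64
v -0.993 0.312 -4.72
v -2.394 -0.55 -3.22
v -0.889 0.578 -4.412
v -1.021 0.909 -4.19
v -1.338 1.181 -4.14
v -1.72 1.287 -4.281
v -2.019 1.189 -4.559
v -2.123 0.923 -4.867
v -1.991 0.591 -5.089
v -1.674 0.32 -5.139
v -1.292 0.213 -4.998
v 1.035 -2.727 1.053
v 0.61 -3.436 2.863
v 1.549 -2.02 1.45
v 1.125 -2.729 3.26
v 1.835 -3.291 1.02
v 1.411 -4 2.83
v 2.35 -2.584 1.417
v 1.925 -3.293 3.227
f 1 38 17
f 38 12 41
f 17 41 6
f 38 41 17
f 1 17 13
f 17 6 18
f 13 18 2
f 17 18 13
f 1 13 22
f 13 2 23
f 22 23 8
f 13 23 22
f 1 22 34
f 22 8 37
f 34 37 11
f 22 37 34
f 1 34 38
f 34 11 42
f 38 42 12
f 34 42 38
f 2 18 29
f 18 6 32
f 29 32 10
f 18 32 29
f 6 41 19
f 41 12 40
f 19 40 5
f 41 40 19
f 12 42 39
f 42 11 35
f 39 35 3
f 42 35 39
f 11 37 36
f 37 8 24
f 36 24 7
f 37 24 36
f 8 23 28
f 23 2 25
f 28 25 9
f 23 25 28
f 4 30 16
f 30 10 31
f 16 31 5
f 30 31 16
f 4 16 14
f 16 5 15
f 14 15 3
f 16 15 14
f 4 14 21
f 14 3 20
f 21 20 7
f 14 20 21
f 4 21 26
f 21 7 27
f 26 27 9
f 21 27 26
f 4 26 30
f 26 9 33
f 30 33 10
f 26 33 30
f 5 31 19
f 31 10 32
f 19 32 6
f 31 32 19
f 3 15 39
f 15 5 40
f 39 40 12
f 15 40 39
f 7 20 36
f 20 3 35
f 36 35 11
f 20 35 36
f 9 27 28
f 27 7 24
f 28 24 8
f 27 24 28
f 10 33 29
f 33 9 25
f 29 25 2
f 33 25 29
f 44 43 47
f 44 47 45
f 45 47 48
f 45 48 46
f 47 43 49
f 47 49 48
f 48 49 50
f 48 50 46
f 49 43 51
f 49 51 50
f 50 51 52
f 50 52 46
f 51 43 53
f 51 53 52
f 52 53 54
f 52 54 46
f 53 43 55
f 53 55 54
f 54 55 56
f 54 56 46
f 55 43 57
f 55 57 56
f 56 57 58
f 56 58 46
f 57 43 59
f 57 59 58
f 58 59 60
f 58 60 46
f 59 43 61
f 59 61 60
f 60 61 62
f 60 62 46
f 61 43 63
f 61 63 62
f 62 63 64
f 62 64 46
f 63 43 65
f 63 65 64
f 64 65 66
f 64 66 46
f 65 43 67
f 65 67 66
f 66 67 68
f 66 68 46
f 67 43 69
f 67 69 68
f 68 69 70
f 68 70 46
f 69 43 71
f 69 71 70
f 70 71 72
f 70 72 46
f 71 43 73
f 71 73 72
f 72 73 74
f 72 74 46
f 73 43 75
f 73 75 74
f 74 75 76
f 74 76 46
f 75 43 44
f 75 44 76
f 76 44 45
f 76 45 46
f 78 80 77
f 81 78 77
f 77 80 79
f 79 81 77
f 78 84 80
f 82 78 81
f 82 84 78
f 80 84 79
f 83 81 79
f 79 84 83
f 83 82 81
f 84 82 83
f 86 85 88
f 86 88 87
f 88 85 89
f 88 89 87
f 89 85 90
f 89 90 87
f 90 85 91
f 90 91 87
f 91 85 92
f 91 92 87
f 92 85 93
f 92 93 87
f 93 85 94
f 93 94 87
f 94 85 95
f 94 95 87
f 95 85 96
f 95 96 87
f 96 85 86
f 96 86 87
f 98 100 97
f 101 98 97
f 97 100 99
f 99 101 97
f 98 104 100
f 102 98 101
f 102 104 98
f 100 104 99
f 103 101 99
f 99 104 103
f 103 102 101
f 104 102 103



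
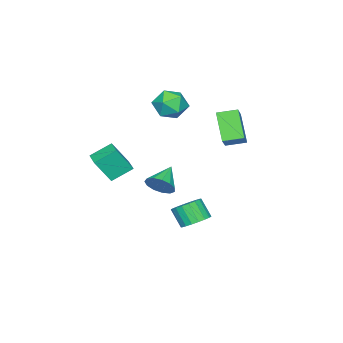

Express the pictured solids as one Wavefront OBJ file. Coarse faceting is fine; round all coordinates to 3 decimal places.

v -1.142 2.111 2.042
v -2.049 1.114 3.613
v -1.82 3.119 2.29
v -2.727 2.122 3.861
v 0.007 2.638 3.039
v -0.9 1.641 4.61
v -0.671 3.646 3.287
v -1.578 2.649 4.858
v 0.066 -1.484 -1.752
v 0.493 -2.091 -1.159
v -1.406 -1.696 -0.908
v 0.548 -1.604 -0.942
v 0.449 -1.08 -0.982
v 0.229 -0.683 -1.267
v -0.043 -0.541 -1.705
v -0.281 -0.698 -2.159
v -0.408 -1.105 -2.483
v -0.385 -1.632 -2.575
v -0.218 -2.112 -2.406
v 0.038 -2.392 -2.029
v 0.304 -2.384 -1.564
v 3.533 -2.668 0.457
v 4.15 -3.357 1.943
v 2.562 -1.865 1.232
v 3.179 -2.554 2.718
v 4.381 -1.726 0.542
v 4.998 -2.415 2.028
v 3.41 -0.923 1.317
v 4.027 -1.612 2.803
v 0.299 1.148 -3.764
v 0.884 1.708 -3.287
v 0.727 0.912 -2.159
v 0.141 0.352 -2.636
v 0.511 1.882 -3.217
v 0.353 1.086 -2.088
v 0.095 1.911 -3.255
v -0.063 1.115 -2.126
v -0.28 1.789 -3.393
v -0.438 0.993 -2.265
v -0.541 1.54 -3.605
v -0.699 0.744 -2.477
v -0.635 1.213 -3.849
v -0.793 0.417 -2.721
v -0.544 0.873 -4.076
v -0.702 0.077 -2.947
v -0.287 0.588 -4.241
v -0.444 -0.208 -3.113
v 0.087 0.414 -4.312
v -0.071 -0.382 -3.183
v 0.503 0.385 -4.274
v 0.345 -0.411 -3.145
v 0.878 0.507 -4.135
v 0.72 -0.289 -3.007
v 1.139 0.756 -3.923
v 0.981 -0.04 -2.795
v 1.233 1.083 -3.679
v 1.075 0.287 -2.551
v 1.142 1.423 -3.453
v 0.984 0.627 -2.324
v -3.433 -2.393 3.803
v -2.473 -3.011 3.513
v -4.407 -3.249 2.407
v -3.447 -3.867 2.117
v -4.001 -4.083 3.133
v -3.4 -3.554 3.996
v -3.48 -2.706 1.924
v -2.879 -2.177 2.787
v -2.503 -3.204 2.352
v -2.825 -4.055 3.099
v -4.055 -2.205 2.821
v -4.377 -3.056 3.568
f 2 4 1
f 5 2 1
f 1 4 3
f 3 5 1
f 2 8 4
f 6 2 5
f 6 8 2
f 4 8 3
f 7 5 3
f 3 8 7
f 7 6 5
f 8 6 7
f 10 9 12
f 10 12 11
f 12 9 13
f 12 13 11
f 13 9 14
f 13 14 11
f 14 9 15
f 14 15 11
f 15 9 16
f 15 16 11
f 16 9 17
f 16 17 11
f 17 9 18
f 17 18 11
f 18 9 19
f 18 19 11
f 19 9 20
f 19 20 11
f 20 9 21
f 20 21 11
f 21 9 10
f 21 10 11
f 23 25 22
f 26 23 22
f 22 25 24
f 24 26 22
f 23 29 25
f 27 23 26
f 27 29 23
f 25 29 24
f 28 26 24
f 24 29 28
f 28 27 26
f 29 27 28
f 31 30 34
f 31 34 32
f 32 34 35
f 32 35 33
f 34 30 36
f 34 36 35
f 35 36 37
f 35 37 33
f 36 30 38
f 36 38 37
f 37 38 39
f 37 39 33
f 38 30 40
f 38 40 39
f 39 40 41
f 39 41 33
f 40 30 42
f 40 42 41
f 41 42 43
f 41 43 33
f 42 30 44
f 42 44 43
f 43 44 45
f 43 45 33
f 44 30 46
f 44 46 45
f 45 46 47
f 45 47 33
f 46 30 48
f 46 48 47
f 47 48 49
f 47 49 33
f 48 30 50
f 48 50 49
f 49 50 51
f 49 51 33
f 50 30 52
f 50 52 51
f 51 52 53
f 51 53 33
f 52 30 54
f 52 54 53
f 53 54 55
f 53 55 33
f 54 30 56
f 54 56 55
f 55 56 57
f 55 57 33
f 56 30 58
f 56 58 57
f 57 58 59
f 57 59 33
f 58 30 31
f 58 31 59
f 59 31 32
f 59 32 33
f 60 71 65
f 60 65 61
f 60 61 67
f 60 67 70
f 60 70 71
f 61 65 69
f 65 71 64
f 71 70 62
f 70 67 66
f 67 61 68
f 63 69 64
f 63 64 62
f 63 62 66
f 63 66 68
f 63 68 69
f 64 69 65
f 62 64 71
f 66 62 70
f 68 66 67
f 69 68 61

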